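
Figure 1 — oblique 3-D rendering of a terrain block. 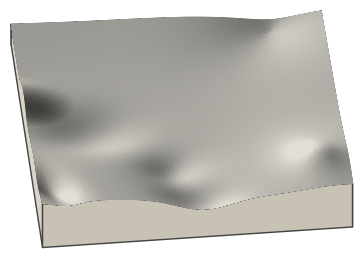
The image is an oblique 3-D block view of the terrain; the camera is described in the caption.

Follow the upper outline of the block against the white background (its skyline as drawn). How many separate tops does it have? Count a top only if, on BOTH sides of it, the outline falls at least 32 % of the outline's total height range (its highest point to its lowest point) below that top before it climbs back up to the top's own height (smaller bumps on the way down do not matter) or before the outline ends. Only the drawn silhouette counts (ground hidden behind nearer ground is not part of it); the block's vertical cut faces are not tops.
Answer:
0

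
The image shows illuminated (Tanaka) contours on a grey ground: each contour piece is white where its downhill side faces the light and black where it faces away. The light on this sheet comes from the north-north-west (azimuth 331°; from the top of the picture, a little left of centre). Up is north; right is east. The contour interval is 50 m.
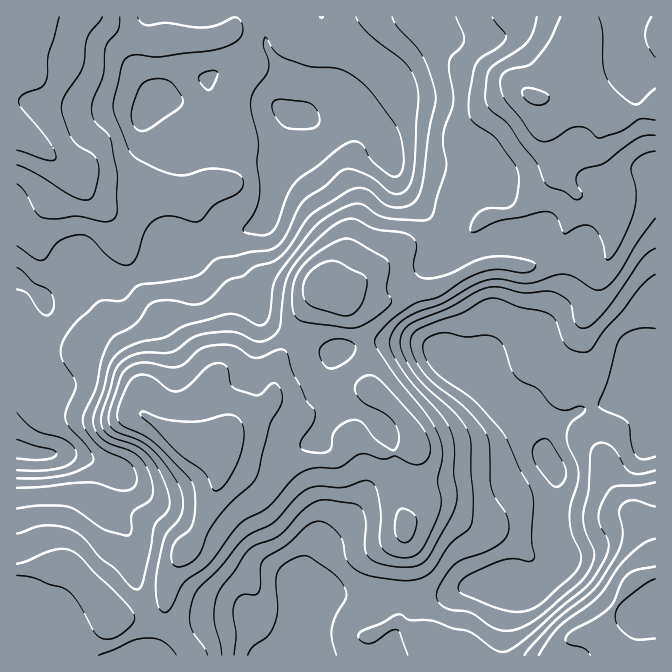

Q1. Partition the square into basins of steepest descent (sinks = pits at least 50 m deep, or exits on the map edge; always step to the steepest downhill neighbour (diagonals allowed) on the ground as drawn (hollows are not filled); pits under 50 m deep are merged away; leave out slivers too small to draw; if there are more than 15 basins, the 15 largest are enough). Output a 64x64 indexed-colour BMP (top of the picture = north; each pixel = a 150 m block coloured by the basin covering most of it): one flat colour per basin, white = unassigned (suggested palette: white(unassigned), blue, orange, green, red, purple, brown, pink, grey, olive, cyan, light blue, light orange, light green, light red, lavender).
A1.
<image width="64" height="64" href="data:image/bmp;base64,Qk12CAAAAAAAAHYAAAAoAAAAQAAAAEAAAAABAAQAAAAAAAAIAAATCwAAEwsAABAAAAAAAAAA////ALR3HwAOf/8ALKAsACgn1gC9Z5QAS1aMAMJ34wB/f38AIr28AM++FwDox64AeLv/AIrfmACWmP8A1bDFAFVVVVVVVVVVVEREREREREREQRERERERERERERERERERVVVVVVVVVVVURERERERERERBERERERERERERERERERFVVVVVVVVVVUREREREREREREQREREREREREREREREREVVVVVVVVVVUREREREREREREREQRERERERERERERERERVVVVVVMzM1REREREREREREREREERERERERERERERERFVVVVVMzMzNEREREREREREREREQREREREREREREREREVVVVVUzMzM0RERERERERERERERBERERERERERERERERVVVVUzMzMzREREREREREREREREERERERERERERERERFVVVUzMzMzM0REREREREREREREQRERERERERERERERETMzMzMzMzMzRERERERERERERERBERERERERERERERERMzMzMzMzMzM0REREREREREREREEREREREREREREREREzMzMzMzMzMzNEREREREREREREQRERERERERERERERETMzMzMzMzMzM0RERERERERERERBERERERERERERERERMzMzMzMzMzMzNEREREREREREREEREREREREREREREREzMzMzMzMzMzM0REREREREREREQRERERERERERERERETMzMzMzMzMzMzREREREREREREQRERERERERERERERERMzMzMzMzMzMzM0RERERERERERBEREREREREREREREREzMzMzMzMzMzMzREREREREREREERERERERERERERERETMzMzMzMzMzMzNEREREREREREQRERERERERERERERERMzMzMzMzMzMzM0RBEREREURERBEREREREREREREREREzMzMzMzMzMzMzMRERERERFEQRERERERERERERERERETMzMzMzMzMzMzMhEREREREUQRERERERERERERERERERMzMzMzMzMzMzMyIREREREREREREREREREREREREREREzMzMzMzMzMzMyIhERERERERERERERERERERERERERETMzMzMzMzMzMzIiIhERERERERERERERERERERERERERMzMzMzMzMzMzMiIiIREREREREREREREREREREREREREzMzMzMzMzMzMyIiIiERERERERERERERERERERERERETMzMzMzMzMzMzIiIiIRERERERERERERERERERERERERMzMzMzMzMzMzMiIiIhEREREREREREREREREREREREREzMzMzMzMzMzMiIiIiERERERERERERERERERERERERETMzMzMzMzMzMiIiIiIhERERERERERERERERERERERERMzMzMzMzMzMiIiIiIiEREREREREREREREREREREREREzMzMzMzMzMyIiIiIiIhERERERERERERERERERERERETMzMzMzMzMyIiIiIiIiERERERERERERERERERERERERMzMzMzMzMyIiIiIiIiIhEREREREREREREREREREREREzMzMzMzMyIiIiIiIiIiIRERERERERERERERERERERETMzMzMzMyIiIiIiIiIiIhIjMzMzERERERERERERERERMzMzMzMzIiIiIiIiIiIiIiIzMzMzMREREREREREREREzMzMzMzMiIiIiIiIiIiIiIiIzMzMzMRERERERERERETMzMzMzMiIiIiIiIiIiIiIiIiMzMzMzERERERERERERMzMzMzMyIiIiIiIiIiIiIiIiIjMzMzEREREREREREREzMzMzMzIiIiIiIiIiIiIiIiIiIiIiIRERERERERERETMzMzMzIiIiIiIiIiIiIiIiIiIiIiIiERERERERERERMzMzMzMiIiIiIiIiIiIiIiIiIiIiIiIREREREREREREzMzMzMiIiIiIiIiIiIiIiIiIiIiIiIiIiERERERERETMzMzMiIiIiIiIiIiIiIiIiIiIiIiIiIiIhERERERERMzMzMiIiIiIiIiIiIiIiIiIiIiIiIiIiIiIhEREREREzMzMiIiIiIiIiIiIiIiIiIiIiIiIiIiIiIiERERERETMzMiIiIiIiIiIiIiIiIiIiIiIiIiIiIiIiIhERERERMzMiIiIiIiIiIiIiIiIiIiIiIiIiIiIiIiIiEREREREzMiIiIiIiIiIiIiIiIiIiIiIiIiIiIiIiIiERERERETMiIiIiIiIiIiIiIiIiIiIiIiIiIiIiIiIiIRERERERIiIiIiIiIiIiIiIiIiIiIiIiIiIiIiIiIiIhEREREREiIiIiIiIiIiIiIiIiIiIiIiIiIiIiIiIiIiERERERESIiIiIiIiIiIiIiIiIiIiIiIiIiIiIiIiIiIRERERERIiIiIiIiIiIiIiIiIiIiIiIiIiIiIiIiIiIhEREREREiIiIiIiIiIiIiIiIiIiIiIiIiIiIiIiIiIzERERERESIiIiIiIiIiIiIiIiIiIiIiIiIiIiIiIiMzMxERERERIiIiIiIiIiIiIiIiIiIiIiIiIiIiIiIjMzMzMREREREiIiIiIiIiIiIiIiIiIiIiIiIiIiIiIzMzMzMzMRERESIiIiIiIiIiIiIiIiIiIiIiIiIiIiIzMzMzMzMxERERIiIiIiIiIiIiIiIiIiIiIiIiIiIiIzMzMzMzMzEREREiIiIiIjMzMzMzMiIiIiIiIiIiIiIjMzMzMzMzMRERESIiIiIjMzMzMzMzIiIiIiIiIiIiIiMzMzMzMzMRERER"/>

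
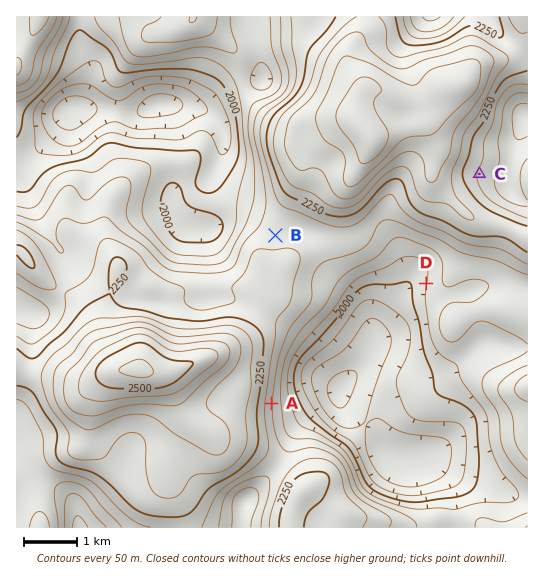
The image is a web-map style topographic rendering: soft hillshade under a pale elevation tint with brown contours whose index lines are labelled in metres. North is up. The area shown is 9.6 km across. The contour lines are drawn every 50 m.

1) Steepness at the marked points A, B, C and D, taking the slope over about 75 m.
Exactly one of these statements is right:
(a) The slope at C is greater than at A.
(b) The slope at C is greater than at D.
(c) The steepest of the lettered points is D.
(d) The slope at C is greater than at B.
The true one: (d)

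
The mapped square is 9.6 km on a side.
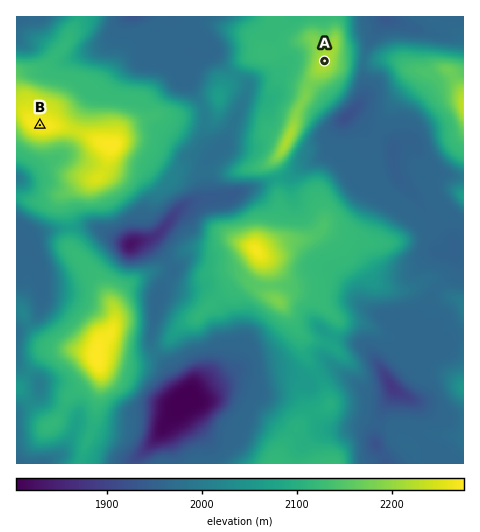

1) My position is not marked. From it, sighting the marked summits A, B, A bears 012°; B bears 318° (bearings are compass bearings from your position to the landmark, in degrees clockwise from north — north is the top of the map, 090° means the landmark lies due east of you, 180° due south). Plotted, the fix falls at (259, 369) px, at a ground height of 1964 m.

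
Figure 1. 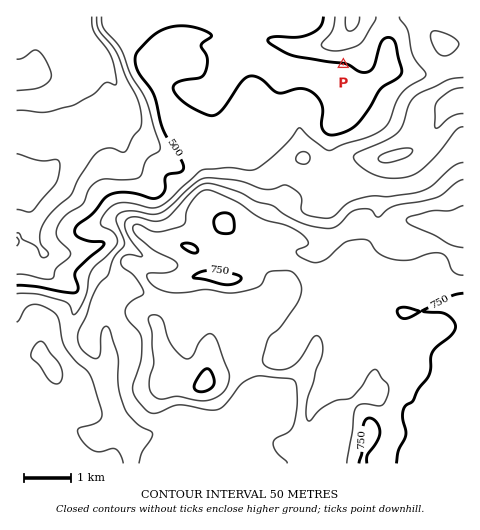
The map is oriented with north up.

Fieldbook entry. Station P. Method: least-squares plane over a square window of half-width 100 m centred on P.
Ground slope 6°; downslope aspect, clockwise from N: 192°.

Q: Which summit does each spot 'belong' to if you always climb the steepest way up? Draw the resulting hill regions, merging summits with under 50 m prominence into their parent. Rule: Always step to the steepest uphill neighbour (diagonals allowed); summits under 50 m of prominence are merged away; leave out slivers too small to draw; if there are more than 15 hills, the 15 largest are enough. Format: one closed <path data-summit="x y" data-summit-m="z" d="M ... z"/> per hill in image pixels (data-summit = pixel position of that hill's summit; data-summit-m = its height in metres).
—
<path data-summit="463 439" data-summit-m="790" d="M252 16l-235 0-1 223 10-4 5-8-3-35-3-3 7-1 16-13 9-14 3-15 2-23-4-17-13-22-11-11 36-17 4-4 3-9 5 5 13 5 13 16 10 22 0 21 3 8 11 7 15 15 24 18 5 1 7-4 20-14 4-11 3-17 6 22 13 13 13 6 9 0 14-6 7-7 1 8 29 32 18 11 17 5-4 5-10 5-5 40-6 4-7 0-5 3-19 35 0 8-5 9-14 4-11 0-15-7-19 1 20 26 21 54 0 5-12 27 0 7-13 16-6 18-4 0-10-4-20-16-7-12-11-4-27 12-12 0-5-3-2 7 1 24 333 1 1-311-12 1-28 26-22 8-33-3-23-13-12-10-4-11 0-17 7-12 0-17-5-9-16-16-42-17-21-14-1-6z"/><path data-summit="223 278" data-summit-m="766" d="M77 43l-3 9-4 4-36 17 6 5 13 19 7 16 2 10-2 23-4 18-10 13-14 11-7 1 3 3 4 42 11 18 2 2 37 0 34 30 17 5 18 9 27 10 12 1 12-6 28 3 6-1 15 7 11 0 14-4 5-9 0-8 19-35 5-3 7 0 6-4 5-40 10-5 4-5-17-5-18-11-29-32-2-7-6 6-14 6-9 0-13-6-13-13-6-22-3 17-4 11-20 14-7 4-5-1-24-18-15-15-11-7-3-8 0-21-10-22-13-16-13-5z"/><path data-summit="204 383" data-summit-m="765" d="M125 287l-5 0-1 11-13 31 3 33-4 6-7 3 10 21 8 26 20 17 12 0 27-12 7 1 7 6 8 13 16 12 14 4 6-18 13-16 1-11 11-23-13-42-8-17-7-7-9-14-10-8-9 0-12 6-7 0-32-11z"/><path data-summit="54 371" data-summit-m="659" d="M31 227l-5 8-10 6 0 222 114 1 0-31-14-15-8-26-10-21-21-17-7-13 0-14 7-27-1-7-3-5-21-12-9-9-1-8 2-6-8-11z"/><path data-summit="463 101" data-summit-m="681" d="M274 60l-1 1 4 3 39 16 14 12 7 13 0 17-7 12 1 21 11 15 23 14 16 4 32-3 15-8 24-23 12-2-1-85-32 7-41-3-27 19-8 2-57-25z"/><path data-summit="353 18" data-summit-m="614" d="M386 16l-78 0-4 6-5 3-15-1-19-8-12 0-1 27 1 6 23 13 22 5 60 25 27-19 3-20z"/>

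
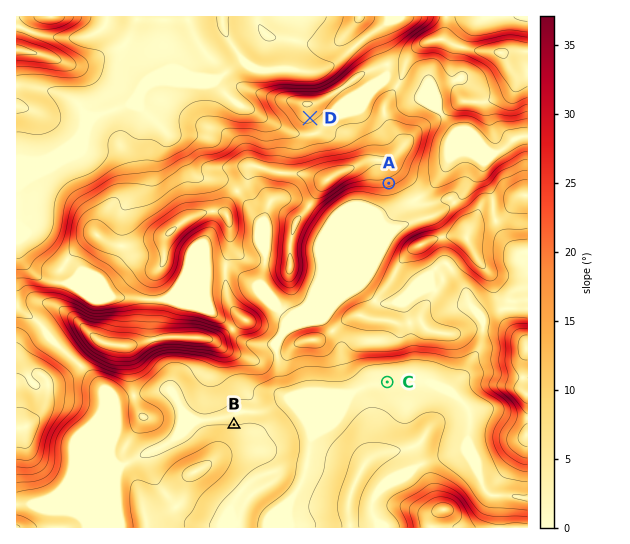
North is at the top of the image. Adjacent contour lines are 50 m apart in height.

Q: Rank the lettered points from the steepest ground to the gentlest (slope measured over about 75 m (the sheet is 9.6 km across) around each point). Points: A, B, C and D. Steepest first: A D B C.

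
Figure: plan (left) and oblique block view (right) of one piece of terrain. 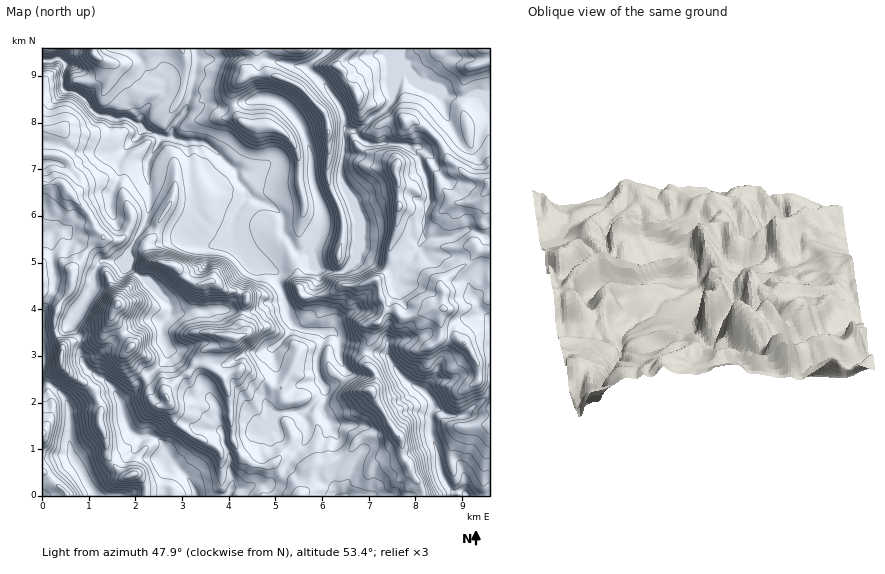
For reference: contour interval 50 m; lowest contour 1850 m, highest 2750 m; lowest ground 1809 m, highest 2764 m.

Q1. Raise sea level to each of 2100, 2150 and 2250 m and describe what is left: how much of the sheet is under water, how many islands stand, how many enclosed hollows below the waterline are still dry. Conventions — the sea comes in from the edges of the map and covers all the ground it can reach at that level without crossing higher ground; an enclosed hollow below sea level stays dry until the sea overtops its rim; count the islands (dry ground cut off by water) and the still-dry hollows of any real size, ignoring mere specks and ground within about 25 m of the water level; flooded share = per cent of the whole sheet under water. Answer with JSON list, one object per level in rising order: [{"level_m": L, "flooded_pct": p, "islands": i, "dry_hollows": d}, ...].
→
[{"level_m": 2100, "flooded_pct": 20, "islands": 0, "dry_hollows": 0}, {"level_m": 2150, "flooded_pct": 29, "islands": 0, "dry_hollows": 0}, {"level_m": 2250, "flooded_pct": 50, "islands": 2, "dry_hollows": 0}]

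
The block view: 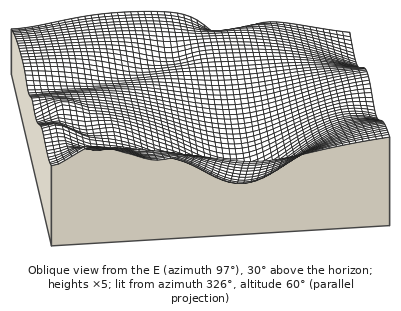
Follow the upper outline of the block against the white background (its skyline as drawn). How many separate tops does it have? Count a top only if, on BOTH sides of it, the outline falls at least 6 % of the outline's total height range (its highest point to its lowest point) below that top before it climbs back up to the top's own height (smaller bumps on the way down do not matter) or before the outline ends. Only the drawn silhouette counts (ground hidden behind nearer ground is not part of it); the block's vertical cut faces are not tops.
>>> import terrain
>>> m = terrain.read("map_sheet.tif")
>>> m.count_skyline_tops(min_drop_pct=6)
2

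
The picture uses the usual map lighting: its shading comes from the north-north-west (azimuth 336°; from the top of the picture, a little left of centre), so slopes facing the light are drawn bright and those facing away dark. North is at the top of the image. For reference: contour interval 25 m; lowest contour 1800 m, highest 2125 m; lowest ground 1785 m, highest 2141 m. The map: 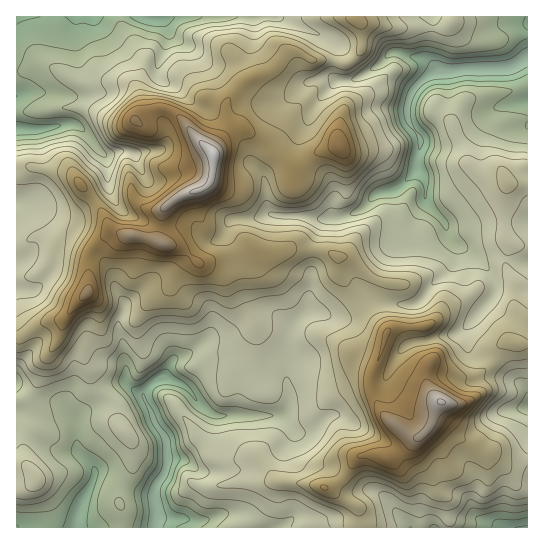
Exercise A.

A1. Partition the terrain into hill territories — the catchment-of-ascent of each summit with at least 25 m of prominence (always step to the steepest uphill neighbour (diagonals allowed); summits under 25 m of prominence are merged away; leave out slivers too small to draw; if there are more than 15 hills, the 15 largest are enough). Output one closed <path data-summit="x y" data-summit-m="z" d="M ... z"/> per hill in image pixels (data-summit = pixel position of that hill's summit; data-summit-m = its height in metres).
<path data-summit="213 154" data-summit-m="2141" d="M278 16l-262 1 0 184 2 2 20 2 21 8 14 2 8-4 28-24 4 12 13 14 33 14 18 0 9-3 7 1 12 15 6 2-9 2-31 33-20 6-27 23-5 15 0 12 5 16 3 33-10 3-16 18-16 8-10 10 2 28 18 21-3 13-13 26-4 19 182 0-1-5-6-7-9-4-16 1-24 8-44-4-2-28 12-22 0-26-10-14-13-28 1-9 9-9 11-4 22 11 15 19 15 9 64 0 6-7 2-11-2-13 2-22 0-30 2-6 8-10 10-6 32 6 9-2 19-14 46 3 36-37 4-8 1-13-7-8-5-16-17-19-2-22-8-13-18 19-24 8-13 14-16 7-31 3-9-3-28 0-9-3-2-7-3-28-8-11 3-9 28-31 19-7 14-22 19-17-6-6 4-22-1-10z"/><path data-summit="441 402" data-summit-m="2128" d="M458 245l-2 1 0 9-5 12-36 37-46-3-19 14-9 2-7 0-21-6-7 1-7 5-8 10-2 6 0 30-2 11 2 24-2 11-6 7-64 0-15-9-11-16-8-6-18-8-11 4-9 9-1 9 13 28 10 14 1 14-3 16-10 18 2 28 44 4 24-8 16-1 8 3 9 13 269 0 1-265-21-4-26 1z"/><path data-summit="339 146" data-summit-m="2074" d="M399 52l-9 1-13 14-20 12-20 2-17 17-14 22-19 7-28 31-3 9 8 11 3 28 4 9 35 1 9 3 31-3 16-7 13-14 20-6 21-19 4-32-12-17 0-20 7-14 12-11 10-5-12-12-18-3z"/><path data-summit="87 293" data-summit-m="2085" d="M66 247l-9 2-4 4-18-1-19 10 0 149 3 2 28 0 18-4 10 11 10-9 16-8 16-18 10-3-3-33-5-16 0-12 5-11 0-8-8-12-7-21-7-9z"/><path data-summit="507 182" data-summit-m="1960" d="M527 101l-32 7-6 4-15 16-29 15-14 1-11-2-4 25 9 14 2 22 17 19 5 16 8 7 24 15 26-1 15 4 6-1z"/><path data-summit="162 243" data-summit-m="2097" d="M109 187l-28 24-8 4-14-2-21-8-21-4-1 60 3 0 16-9 18 1 9-6 32 9 8 4 7 9 7 21 9 15 26-22 20-6 31-33 9-2-6-2-12-15-7-1-9 3-18 0-33-14-13-14z"/><path data-summit="37 478" data-summit-m="1938" d="M65 409l-18 4-31 0 1 115 57 0 2-3 3-16 13-26 3-13-18-21-1-26-5-9z"/><path data-summit="357 21" data-summit-m="2011" d="M433 16l-154 1 56 26 2 10-4 22 4 5 16 0 24-13 16-15 32 7 5 4z"/>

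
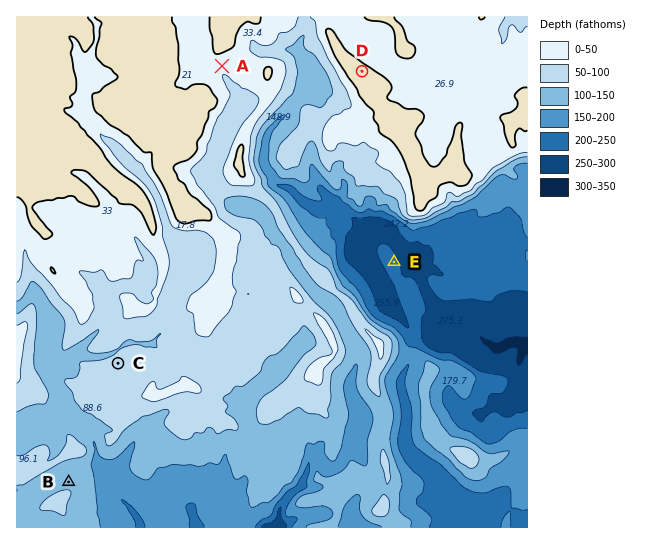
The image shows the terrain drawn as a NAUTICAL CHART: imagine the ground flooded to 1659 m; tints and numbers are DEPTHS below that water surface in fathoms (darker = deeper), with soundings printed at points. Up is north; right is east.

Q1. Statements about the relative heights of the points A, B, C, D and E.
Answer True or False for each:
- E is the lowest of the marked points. True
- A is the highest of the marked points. False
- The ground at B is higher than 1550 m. False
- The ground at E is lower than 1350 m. True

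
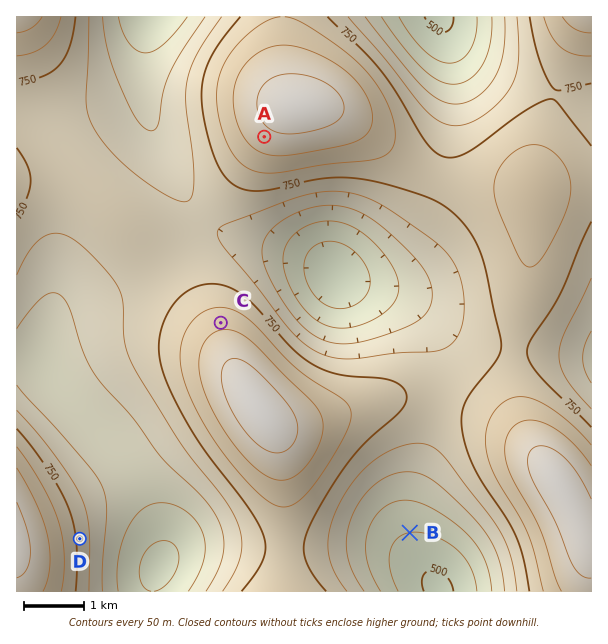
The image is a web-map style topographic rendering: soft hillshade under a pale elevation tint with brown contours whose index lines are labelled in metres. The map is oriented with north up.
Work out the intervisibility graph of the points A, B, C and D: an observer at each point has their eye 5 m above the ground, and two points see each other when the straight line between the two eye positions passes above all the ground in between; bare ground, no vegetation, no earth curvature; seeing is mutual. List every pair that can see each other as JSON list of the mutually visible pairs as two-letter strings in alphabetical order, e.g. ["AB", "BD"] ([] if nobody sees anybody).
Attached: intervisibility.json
["AC", "AD"]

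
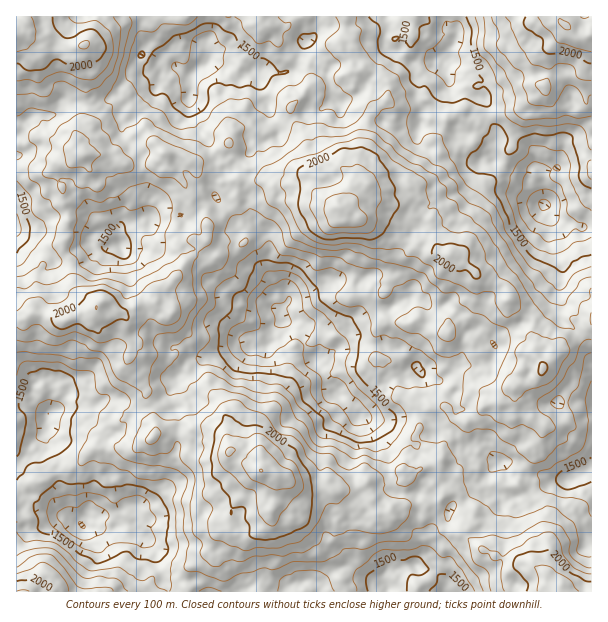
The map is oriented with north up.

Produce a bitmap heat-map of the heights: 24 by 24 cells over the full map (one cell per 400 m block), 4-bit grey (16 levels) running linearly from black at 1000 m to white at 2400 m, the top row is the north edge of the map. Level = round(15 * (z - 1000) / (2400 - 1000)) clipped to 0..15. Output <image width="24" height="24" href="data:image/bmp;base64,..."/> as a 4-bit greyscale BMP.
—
<image width="24" height="24" href="data:image/bmp;base64,Qk2WAQAAAAAAAHYAAAAoAAAAGAAAABgAAAABAAQAAAAAACABAAATCwAAEwsAABAAAAAAAAAAAAAAABEREQAiIiIAMzMzAERERABVVVUAZmZmAHd3dwCIiIgAmZmZAKqqqgC7u7sAzMzMAN3d3QDu7u4A////ALqIdnd3dmdlVWiry4hlVWiZmId2ZnmrqGUzRGmru5mIh4iJl2QzRGmrzKmZiIh3d2VVVnm83aqZiId3ZVVneInN3JiHiHd3dlRniZm8uXZWd3eIh1RWeImqmFM1d4mZh1VXiHiIdkNWZ3mqh2Z4mXdkRDRmZ3iaqJmaqYdTMzRmeIiaqaq7uqhkMkVniImZiZmrmqhlM1Z3eJqoeHiHeJh2VWeImrqXVmd1V4mHaJqqq7l0RFd2ZniHec3bqphSI2iId4iIms3bqYZCJHmZmJmImrzLmGVTNXmpiZiIiJqpd2VURniZeHZ3d4eHZmZnd4iIdlRmZ3Z3ZVV5mKqpdURVVmd3VFaJmsu7hVRFZmd1VEeau8uqhmVWdmdlVUebzA=="/>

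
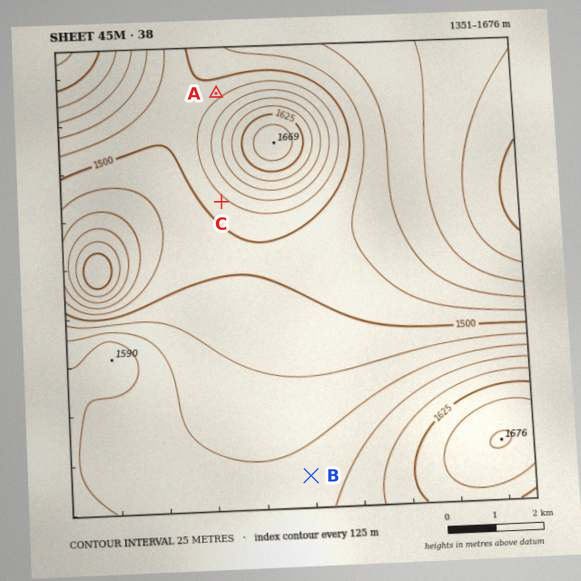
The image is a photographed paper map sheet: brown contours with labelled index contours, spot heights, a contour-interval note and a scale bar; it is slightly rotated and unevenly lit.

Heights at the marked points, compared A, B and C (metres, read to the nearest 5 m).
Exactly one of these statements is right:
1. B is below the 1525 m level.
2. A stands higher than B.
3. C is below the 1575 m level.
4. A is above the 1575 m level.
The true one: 3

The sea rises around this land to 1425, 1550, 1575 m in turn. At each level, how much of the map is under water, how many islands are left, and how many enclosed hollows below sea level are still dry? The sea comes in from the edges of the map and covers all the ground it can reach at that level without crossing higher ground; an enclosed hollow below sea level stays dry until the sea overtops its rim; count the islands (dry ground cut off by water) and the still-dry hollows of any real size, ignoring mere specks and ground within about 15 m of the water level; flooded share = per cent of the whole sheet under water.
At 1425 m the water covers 10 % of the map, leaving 0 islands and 1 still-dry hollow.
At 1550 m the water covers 67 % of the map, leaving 1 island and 0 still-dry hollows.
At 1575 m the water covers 83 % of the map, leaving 1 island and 0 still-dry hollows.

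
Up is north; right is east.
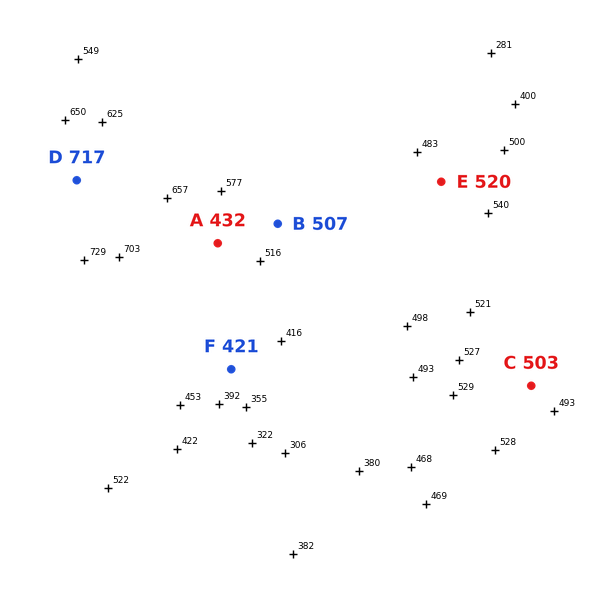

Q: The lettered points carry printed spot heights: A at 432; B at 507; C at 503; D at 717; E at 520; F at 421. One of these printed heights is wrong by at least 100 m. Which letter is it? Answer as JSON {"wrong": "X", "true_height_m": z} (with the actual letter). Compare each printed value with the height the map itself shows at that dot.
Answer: {"wrong": "A", "true_height_m": 582}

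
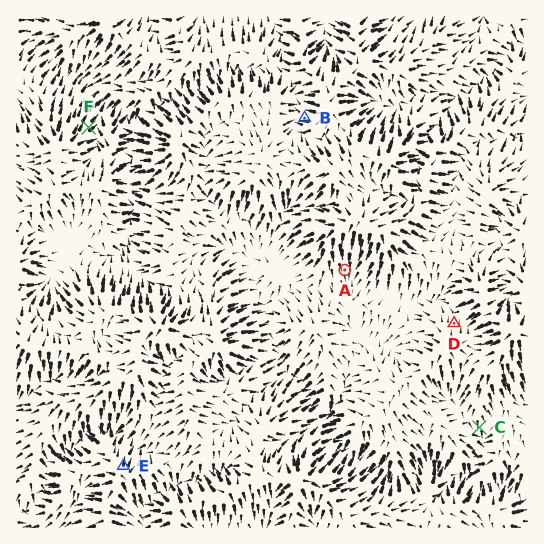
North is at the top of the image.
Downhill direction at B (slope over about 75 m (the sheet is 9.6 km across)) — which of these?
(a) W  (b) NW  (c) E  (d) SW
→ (a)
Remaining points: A S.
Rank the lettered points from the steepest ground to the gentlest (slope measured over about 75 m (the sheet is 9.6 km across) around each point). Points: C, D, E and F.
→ F E C D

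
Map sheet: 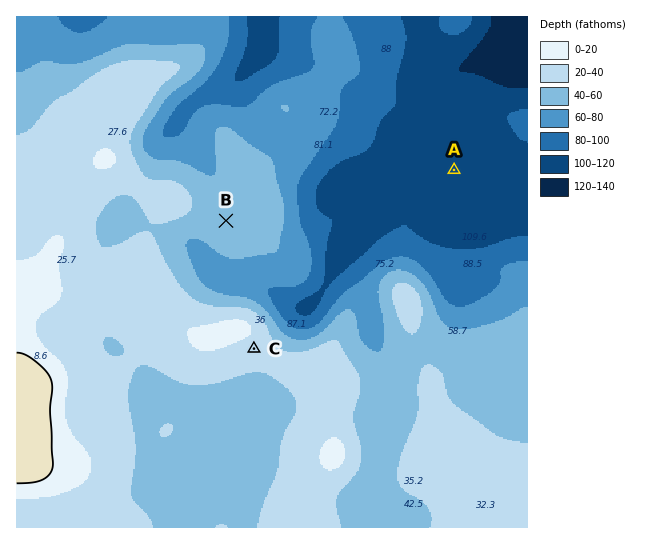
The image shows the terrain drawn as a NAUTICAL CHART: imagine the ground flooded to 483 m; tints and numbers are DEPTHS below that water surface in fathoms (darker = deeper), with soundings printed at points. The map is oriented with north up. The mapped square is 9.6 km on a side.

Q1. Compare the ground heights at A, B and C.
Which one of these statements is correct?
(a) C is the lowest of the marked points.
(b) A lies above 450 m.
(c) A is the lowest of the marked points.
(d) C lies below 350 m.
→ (c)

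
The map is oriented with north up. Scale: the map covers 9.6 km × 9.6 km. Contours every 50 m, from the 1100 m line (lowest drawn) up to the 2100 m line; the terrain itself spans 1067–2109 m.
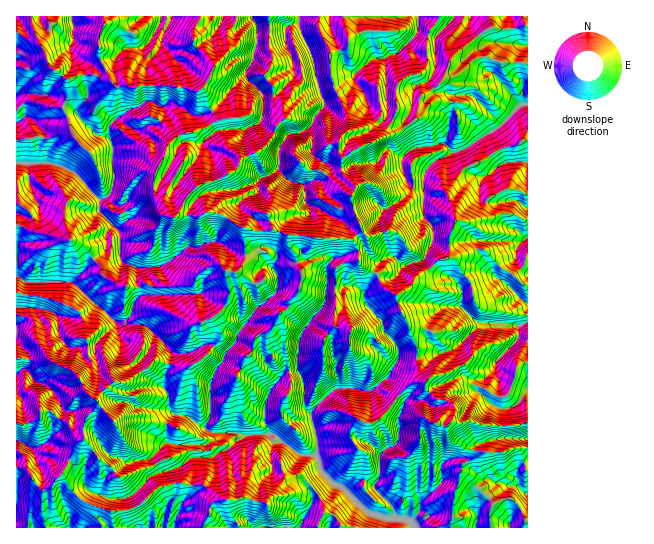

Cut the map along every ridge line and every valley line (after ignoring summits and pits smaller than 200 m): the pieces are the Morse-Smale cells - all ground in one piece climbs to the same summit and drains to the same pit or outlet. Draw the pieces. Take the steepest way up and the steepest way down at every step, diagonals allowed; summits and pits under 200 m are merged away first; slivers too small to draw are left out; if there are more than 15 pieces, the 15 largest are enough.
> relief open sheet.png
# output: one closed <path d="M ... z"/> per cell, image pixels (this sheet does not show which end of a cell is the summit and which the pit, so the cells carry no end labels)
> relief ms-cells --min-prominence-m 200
<path d="M249 228l-4 1-1 5 1 25-8 13-11-1-8-7-13 5-9 9-1 7 4 8 0 22 3 6 11-4 6 9 1 9-12 19-9 7-12 7-6 0-10-4-3 2-4 11 0 12 4 5 1 16 6 4-8 9-2 14 3 5-15 15 7 12 3 3 8-3 4 15 7-1 9 2 2-10-1-16 2-2 21-1 4-4 7-1 9-10 10-5 29-1 25 20 18 1 4 15 10 10-19 16 0 8-9 14-2 9 226 0 0-89-29 0-12 2-10 5-1 7-5 6-19 0-6 2-4 5 0 17-20 18-1 9-7 11-3 2-3-3-12-2-4-13-16-16 0-4 4-6 2-26 14-8 4-6 0-22 5-14-1-2-14-11-2-8-4-2-12 11-10 0-8-3-18 1-25 24-5-4-1-6 0-20-7-13 0-16 6-23 21-26 1-15 2-2 12 1 4-2 14 0 6 4 5 16 15 15 2 11-12 10 0 4 21 20 5-10 18 2 0-13-17-36-3-15-16-10-4-12-17-8-1-15-6-10-34-1-33-4-12-6-21 2z"/><path d="M31 16l-15 1 0 208 17 7 22 4 26 8 8 7 4 8 8 8 2 7 19 13 16 1 7-4 8 3 21 0 17-3 10-12 17-8 8 7 11 1 8-13 0-31-31-16-8 0-5 4-23-1-5 2-9-14-8-8-3-6 3-18 9-16 3-9 10-10 28-8 11-7-10-19-3-11-2-2-8 2-24-6-29 0-4 3-8-3-12 2-8-8-12-4-16 0-15 4-8-8-9-5-4-13-9-16z"/><path d="M527 16l-37 0 1 11-33 25-7 7-8 22-23 17-5 22-24 15-32 12-18 12 0 14 14 13-4 12 10 33-9 8 7 11 0 12 3 5 15 6 4 12 14 10 12-6 11-13 13-8 6-7 24-5 16-7 6 0 20 20 12 7 6 7 7 0z"/><path d="M343 16l-74 1 0 33 3 4 0 9-7 14 8 9 0 11 10 10 2 11-8 7-9 18-10 9-16 7-7 12-17 9-21 7-9 8-10 20 23 1 5-4 8 0 13 5 12 10 14 4 21-2 12 6 33 4 32 1 10-9-10-33 4-12-14-13 2-15-4-7 0-10 9-10 0-14-13-28-4-15 0-20 17-8 0-11z"/><path d="M21 225l-5 1 0 80 5 2 17 0 15 4 4 5 2 17 7 11 28 0 23-22 24 1 6 3 24 24-1 13 17 4 20-13 9-12 4-8-1-9-6-9-8 4-4 0-4-12 2-16-5-10-20 4-21 0-6-3-9 4-16-1-19-13-2-7-8-8-4-8-8-7-10-4-38-8z"/><path d="M489 16l-144 0-1 9 4 10 0 11-17 8 0 20 2 11 15 32 0 14-9 10 0 10 2 6 5-1 16-11 29-10 24-15 5-22 23-17 8-22 30-26 10-6z"/><path d="M269 16l-33 1 0 4-9 16 1 13-15 17-4 12-8 10 16 32-11 7-28 8-11 13-2 6-9 16-3 18 3 6 8 8 9 14 4-2 11-20 9-8 21-7 17-9 7-12 20-10 11-14 4-10 8-7-2-11-10-10 0-11-8-9 7-14 0-9-3-4z"/><path d="M159 361l-5 0-8 8-21 14-11-2-14 13-4 5 3 6-14 16-2 9 1 9-5 6-16 28 0 4 16 22 20 8-2 11 5 10 11-1 0-16 13 0 8-3 24-20 17-5-3-13-9 2-10-15 15-15-3-5 2-14 8-9-6-4-1-16-4-5 0-12 5-12z"/><path d="M483 249l-6 0-16 7-24 5-6 7-13 8-11 13-10 6 0 7 20 44 1 11 19-2 18-7 27-24 36 1 1 13-23 24-4 9-11 12 1 5 21 9 8-7 5-16 0-7 3-3 9-2 0-77-7-2-6-7-12-7z"/><path d="M415 357l-16 0-11 21-3 1 4 11 15 13-5 14 0 22-4 6-14 8-2 26-4 6 0 4 16 16 4 13 12 2 3 3 9-10 2-12 20-18 0-17 4-5 6-2 19 0 5-6 1-7 10-5 12-2 30-1-1-15-29 4-16-2-11-4-20 2 2-6-1-11-7-6-7 0-11-10 0-9-7-8z"/><path d="M274 435l-29 1-10 5-9 10-7 1-4 4-21 1-2 2 0 26 11 0 20 14-12 7-2 9-5 10 1 3 95-1 12-22 0-8 19-16-10-10-4-15-18-1z"/><path d="M357 287l-14 0-4 2-12-1-4 19-11 11-12 19-3 33 7 13 1 26 5 4 25-24 39 0 14-11 5-11-20-20 0-4 12-10-2-11-15-15-5-16z"/><path d="M199 16l-86 0-2 5-7 4-5 14 1 20 11 22 6 6 12-2 4 3 8-3 29 0 24 6 9-3 6-9 4-14-20-22 2-14 5-10z"/><path d="M19 307l-3 0 0 32 12 14 1 6 20 0 6 5 15 5 9 8 6 14 9 8 3 0 17-18 11 2 21-14 8-8 15 2 2-12-26-26-28-2-23 22-25 2-5-4-5-9-2-17-4-5-15-4z"/><path d="M505 324l-23 0-27 24-18 7-19 2 2 16 7 8 0 9 11 10 7 0 5-9 11-6 6-1 14 3 2-6 12-14 1-5 23-24-1-13z"/>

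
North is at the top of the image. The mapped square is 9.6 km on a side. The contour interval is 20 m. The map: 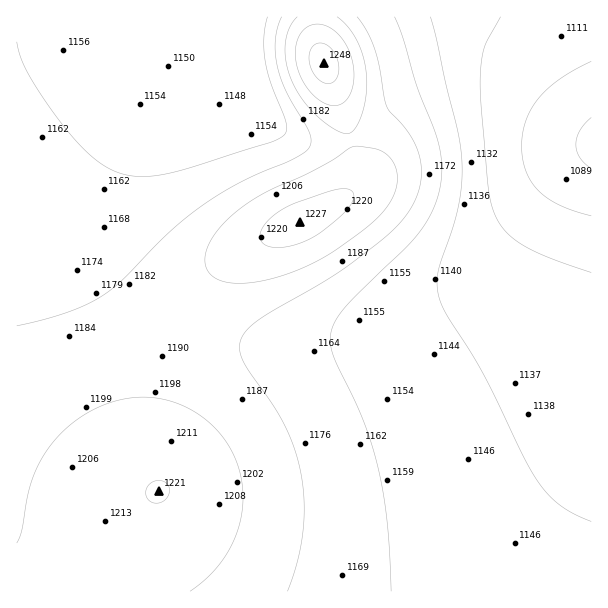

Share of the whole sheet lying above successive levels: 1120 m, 93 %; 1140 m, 82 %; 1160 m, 55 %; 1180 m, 36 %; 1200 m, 18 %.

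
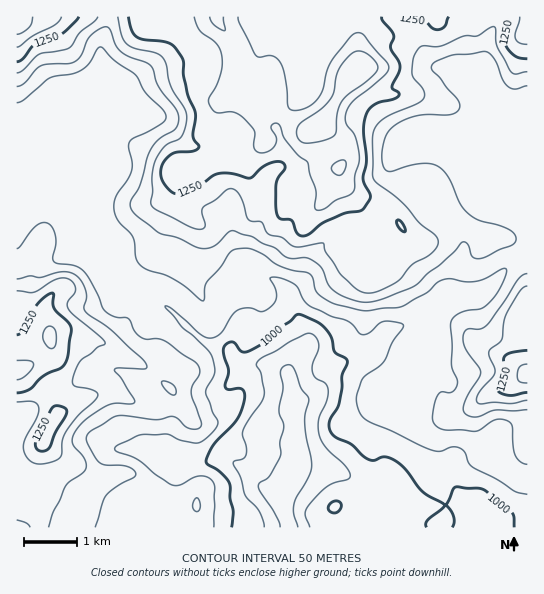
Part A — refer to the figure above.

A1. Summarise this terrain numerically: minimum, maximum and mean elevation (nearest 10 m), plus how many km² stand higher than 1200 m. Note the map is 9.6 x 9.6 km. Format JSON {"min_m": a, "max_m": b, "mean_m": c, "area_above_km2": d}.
{"min_m": 880, "max_m": 1390, "mean_m": 1130, "area_above_km2": 26.4}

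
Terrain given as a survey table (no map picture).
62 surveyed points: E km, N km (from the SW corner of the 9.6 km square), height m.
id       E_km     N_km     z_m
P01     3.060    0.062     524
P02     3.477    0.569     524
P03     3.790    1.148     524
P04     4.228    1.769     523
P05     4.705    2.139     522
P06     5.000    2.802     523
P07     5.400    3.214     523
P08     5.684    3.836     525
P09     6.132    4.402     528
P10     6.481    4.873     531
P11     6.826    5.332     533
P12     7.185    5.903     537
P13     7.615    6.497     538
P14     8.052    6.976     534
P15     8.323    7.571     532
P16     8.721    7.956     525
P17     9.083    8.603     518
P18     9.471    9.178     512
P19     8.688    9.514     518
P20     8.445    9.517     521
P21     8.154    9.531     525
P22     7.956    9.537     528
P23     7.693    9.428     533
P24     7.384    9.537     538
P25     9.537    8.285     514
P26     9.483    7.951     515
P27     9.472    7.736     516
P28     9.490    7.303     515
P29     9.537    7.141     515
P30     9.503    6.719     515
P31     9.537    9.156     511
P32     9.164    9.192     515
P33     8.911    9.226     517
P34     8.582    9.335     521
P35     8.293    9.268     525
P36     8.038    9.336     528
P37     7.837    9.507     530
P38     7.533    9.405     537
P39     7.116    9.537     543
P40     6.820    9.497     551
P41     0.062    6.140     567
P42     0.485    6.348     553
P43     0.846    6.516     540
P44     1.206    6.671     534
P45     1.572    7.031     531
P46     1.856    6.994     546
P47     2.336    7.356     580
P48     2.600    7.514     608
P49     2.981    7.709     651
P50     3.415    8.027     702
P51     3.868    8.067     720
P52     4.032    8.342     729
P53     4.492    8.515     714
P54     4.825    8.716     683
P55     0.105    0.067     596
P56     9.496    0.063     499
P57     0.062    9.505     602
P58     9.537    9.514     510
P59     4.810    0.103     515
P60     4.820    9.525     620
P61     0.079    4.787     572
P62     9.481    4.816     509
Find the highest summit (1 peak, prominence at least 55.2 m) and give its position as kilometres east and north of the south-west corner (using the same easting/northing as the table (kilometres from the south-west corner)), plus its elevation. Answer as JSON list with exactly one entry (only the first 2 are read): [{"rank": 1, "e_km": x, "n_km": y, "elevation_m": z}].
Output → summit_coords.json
[{"rank": 1, "e_km": 4.06, "n_km": 8.31, "elevation_m": 729}]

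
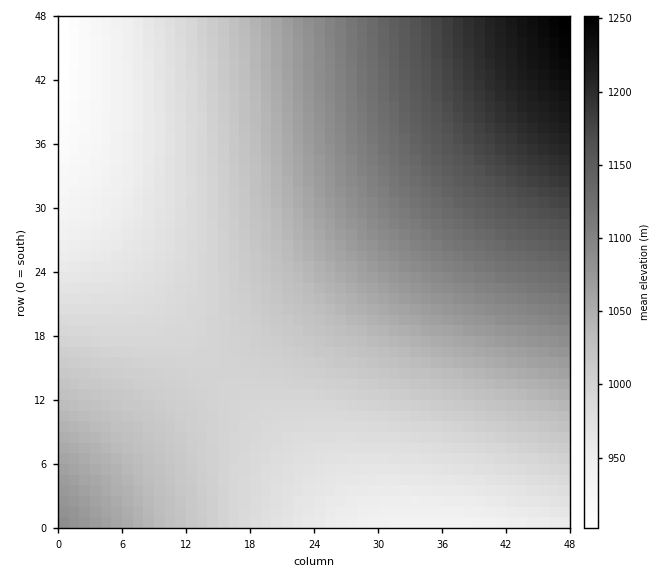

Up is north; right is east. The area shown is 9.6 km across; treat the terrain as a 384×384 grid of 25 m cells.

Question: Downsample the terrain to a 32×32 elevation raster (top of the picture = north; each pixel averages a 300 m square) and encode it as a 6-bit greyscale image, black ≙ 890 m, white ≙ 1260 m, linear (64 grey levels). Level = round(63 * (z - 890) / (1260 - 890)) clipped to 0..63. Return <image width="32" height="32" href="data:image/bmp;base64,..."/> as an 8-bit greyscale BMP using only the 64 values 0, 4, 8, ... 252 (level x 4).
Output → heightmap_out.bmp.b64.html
<image width="32" height="32" href="data:image/bmp;base64,Qk02CAAAAAAAADYEAAAoAAAAIAAAACAAAAABAAgAAAAAAAAEAAATCwAAEwsAAAABAAAAAAAAAAAAAAEBAQACAgIAAwMDAAQEBAAFBQUABgYGAAcHBwAICAgACQkJAAoKCgALCwsADAwMAA0NDQAODg4ADw8PABAQEAAREREAEhISABMTEwAUFBQAFRUVABYWFgAXFxcAGBgYABkZGQAaGhoAGxsbABwcHAAdHR0AHh4eAB8fHwAgICAAISEhACIiIgAjIyMAJCQkACUlJQAmJiYAJycnACgoKAApKSkAKioqACsrKwAsLCwALS0tAC4uLgAvLy8AMDAwADExMQAyMjIAMzMzADQ0NAA1NTUANjY2ADc3NwA4ODgAOTk5ADo6OgA7OzsAPDw8AD09PQA+Pj4APz8/AEBAQABBQUEAQkJCAENDQwBEREQARUVFAEZGRgBHR0cASEhIAElJSQBKSkoAS0tLAExMTABNTU0ATk5OAE9PTwBQUFAAUVFRAFJSUgBTU1MAVFRUAFVVVQBWVlYAV1dXAFhYWABZWVkAWlpaAFtbWwBcXFwAXV1dAF5eXgBfX18AYGBgAGFhYQBiYmIAY2NjAGRkZABlZWUAZmZmAGdnZwBoaGgAaWlpAGpqagBra2sAbGxsAG1tbQBubm4Ab29vAHBwcABxcXEAcnJyAHNzcwB0dHQAdXV1AHZ2dgB3d3cAeHh4AHl5eQB6enoAe3t7AHx8fAB9fX0Afn5+AH9/fwCAgIAAgYGBAIKCggCDg4MAhISEAIWFhQCGhoYAh4eHAIiIiACJiYkAioqKAIuLiwCMjIwAjY2NAI6OjgCPj48AkJCQAJGRkQCSkpIAk5OTAJSUlACVlZUAlpaWAJeXlwCYmJgAmZmZAJqamgCbm5sAnJycAJ2dnQCenp4An5+fAKCgoAChoaEAoqKiAKOjowCkpKQApaWlAKampgCnp6cAqKioAKmpqQCqqqoAq6urAKysrACtra0Arq6uAK+vrwCwsLAAsbGxALKysgCzs7MAtLS0ALW1tQC2trYAt7e3ALi4uAC5ubkAurq6ALu7uwC8vLwAvb29AL6+vgC/v78AwMDAAMHBwQDCwsIAw8PDAMTExADFxcUAxsbGAMfHxwDIyMgAycnJAMrKygDLy8sAzMzMAM3NzQDOzs4Az8/PANDQ0ADR0dEA0tLSANPT0wDU1NQA1dXVANbW1gDX19cA2NjYANnZ2QDa2toA29vbANzc3ADd3d0A3t7eAN/f3wDg4OAA4eHhAOLi4gDj4+MA5OTkAOXl5QDm5uYA5+fnAOjo6ADp6ekA6urqAOvr6wDs7OwA7e3tAO7u7gDv7+8A8PDwAPHx8QDy8vIA8/PzAPT09AD19fUA9vb2APf39wD4+PgA+fn5APr6+gD7+/sA/Pz8AP39/QD+/v4A////AISAeHRsaGBcVFBIRDw4NDAsKCgkJCAgICAkJCQoKCwwgHx0cGxkYFhUUEhEQDw0NDAsLCgoKCgoKCgsLDAwNDR8eHBsaGRcWFRMSERAPDg0NDAwLCwsLCwwMDA0NDg8PHh0cGhkYFxYUExIREA8PDg0NDQwMDQ0NDQ4ODw8QEREcGxoZGBcWFRQTEhEQEA8PDg4ODg4ODg8PDxARERISExsaGRgXFxYVFBMSEREQEA8PDw8PDxAQEBEREhITFBQVGhkYFxcWFRQTExISEREQEBAQEBERERISExMUFBUWFhcYGBcWFhUUFBMTEhISERERERESEhITExQUFRYWFxgYGRcWFhUVFBQTExISEhISEhISExMTFBQVFhYXGBgZGhobFRUUFBQTExMSEhISEhMTExQUFBUWFhcXGBkZGhscHB0UFBMTExISEhISEhMTExQUFRUWFhcYGRkaGxscHR0eHxISEhISEhISEhISExMUFBUWFxcYGRoaGxwdHR4fHyAhERERERERERESEhMTFBUVFhcYGRkaGxwdHh4fICEhIiMPDw8PEBAQERESExMUFRYXGBkaGxwdHh8fICEiIyMkJQ4ODg4PDxAQERITFBUWFxgZGhscHR4fICEiIyQkJSYmDQ0NDQ4ODxAREhMUFRYYGRobHB4fICEiIyQlJSYnKCgLDAwMDQ4PEBESExQWFxgaGxweHyAhIiMkJSYnKCkpKgoKCwwMDQ4PEBITFRYXGRocHR8gISMkJSYnKCkqKyssCQkKCwwNDg8QEhMVFhgaGx0eICEjJCUmJykqKissLS4ICAkKCwwNDxASExUXGBocHR8hIiQlJigpKissLS4vLwcICAkLDA0PEBIUFRcZGxweICIjJSYoKSorLC4uLzAxBgcICQoMDQ8QEhQWFxkbHR8hIiQmJykqKy0uLzAxMjMFBgcICgsNDxASFBYYGhwdHyEjJSYoKissLi8wMTIzNAQFBwgKCw0PEBIUFhgaHB4gIiQlJykqLC0vMDEzNDU1BAUGCAkLDQ8QEhQWGBocHiAiJCYoKistLjAxMjQ1NjcDBQYICQsNDxETFRcZGx0fISMlJygqLC4vMTIzNTY3OAMEBgcJCw0PERMVFxkbHR8hIyUnKSstLjAxMzQ2Nzg5AwQGBwkLDQ8RExUXGRsdHyIkJicpKy0vMTI0NTc4OToCBAYHCQsNDxETFRcaHB4gIiQmKCosLi8xMzQ2Nzk6OwIEBgcJCw0PERMWGBocHiAiJCYoKiwuMDEzNTY4OTs8AgQGCAoMDhASFBYYGhweICIkJigqLC4wMjQ1Nzg6Oz0CBAYICgwOEBIUFhgaHB8hIyUnKSstLzAyNDY3OTo8PQ="/>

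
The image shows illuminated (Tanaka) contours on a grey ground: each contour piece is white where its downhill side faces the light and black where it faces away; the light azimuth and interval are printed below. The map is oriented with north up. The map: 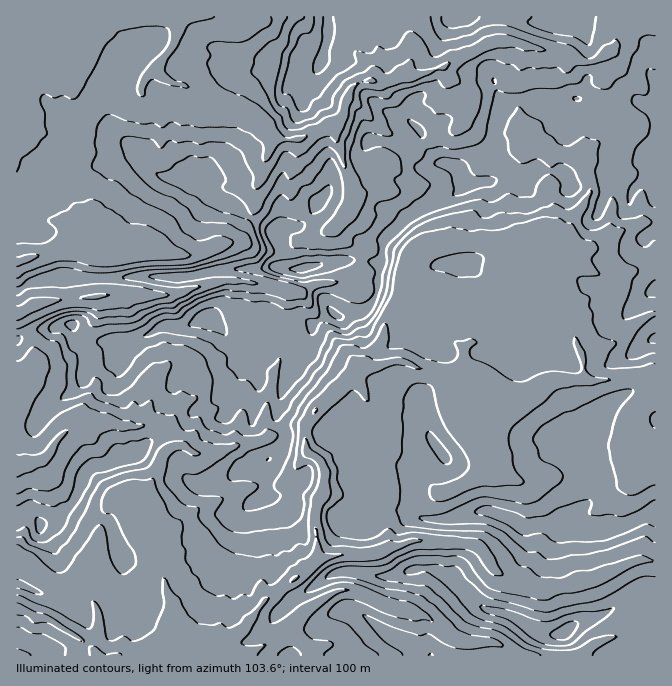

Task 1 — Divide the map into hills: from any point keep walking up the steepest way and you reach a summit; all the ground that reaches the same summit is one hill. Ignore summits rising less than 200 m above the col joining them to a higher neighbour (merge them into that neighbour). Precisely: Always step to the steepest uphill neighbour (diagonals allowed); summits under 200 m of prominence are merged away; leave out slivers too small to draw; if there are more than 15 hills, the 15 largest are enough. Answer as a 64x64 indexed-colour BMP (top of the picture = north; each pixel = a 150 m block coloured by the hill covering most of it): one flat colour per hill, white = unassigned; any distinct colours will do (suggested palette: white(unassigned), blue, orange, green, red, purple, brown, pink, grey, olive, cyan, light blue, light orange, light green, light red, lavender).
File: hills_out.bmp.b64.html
<image width="64" height="64" href="data:image/bmp;base64,Qk12CAAAAAAAAHYAAAAoAAAAQAAAAEAAAAABAAQAAAAAAAAIAAATCwAAEwsAABAAAAAAAAAA////ALR3HwAOf/8ALKAsACgn1gC9Z5QAS1aMAMJ34wB/f38AIr28AM++FwDox64AeLv/AIrfmACWmP8A1bDFABERERERERERERERMxEREREREREREREREREzMzMzMzMzERERERERERERETMzMRERERERERERERMzMzMzMzMzMzMRERERERERERERERMzMRERERERERETMzMzMzMzMzMzMxEREREREREREREREzMzERERERERETMzMzMzMzMzMzMzERERERERERERERERMzMxERERERMzMzMzMzMzMzMzMzMRERERERERERERERETMzMREREzMzMzMzMzMzMzMzMzMxEREREREREREREREREzMzMRMzMzMzMzMzMzMzMzMzMzEREREREREREREREREREzMzMzMzMzMzMzMyIiIiMzMzMRERERERERERERERERERMzMzMzMzMzMzMiIiIiIiIzMxERERERERERERERERERETMzMzMzMzMzMiIiIiIiIiIzEREREREREREREREREREREREREzMzMzMyIiIiIiIiIiIRERERERERERERERERERERERESIiIiIiIiIiIiIiIiIhERERERERERERERERERERERERIiIiIiIiIiIiIiIiIiEREREREREREREREREREREREREiIiIiIiIiIiIiIiIiIRERERERERERERERERERERERESIiIiIiIiIiIiIiIiIhERERERERERERERERERERERERIiIiIiIiIiIiIiIiIiEREREREREREREREREREREREREiIiIiIiIiIiIiIiIiIRERERERERERERERERERERERESIiIiIiIiIiIiIiIiIhERERERERERERERERERERERERIiIiIiIiIiIiIiIiIiERERERERERERERERERERERERIiIiIiIiIiIiIiIiIiIREREREREREREREREREREREREiIiIiIiIiIiIiIiIiIhERERERERERERERERERERERESIiIiIiIiIiIiIiIiIiERERERERERERERERERERERERIiIiIiIiIiIiIiIiIiIREREREREREREREREREREREREiIiIiIiIiIiIiIiIiIhERERERERERERERERERERERESIiIiIiIiIiIiIiIiIiERERERERERERERERERERERESIiIiIiIiIiIiIiIiIiIRERERERERERERERERERERERIiIiIiIiIiEiIiIiIiIhERERERERERERERERERERERIiIiIiIiIhEREiIiIiIiEREREREREREREREREREREREiIiIiERERERERERERERERERERERERERERERERERERERERERERERERERERERERERERERERERERERERERERERERERERERERERERERERERERERERERERERERERERERERERERERERERERERERERERERERERERERERERERERERERERERERERERERERERERERERERERERERERERERERERERERERERERERERERERERERERERERERERERERERERERERERERERERERERERERERERERERERERERERERERERERERERERERERERERERERERERERERERERERERERERERERERERERERERERERERERERERERERERERERERERERERERERERERERERERERERERERERERERERERERERERERERERERERERERERERERERERERERERERERERERERERERERERERERERERERERERERERERERERERERERERERERERERERERERERERERERERERERERERERERERERERERERERERERERERERERERERERERERERERERERERERERERERERERERERERERERERERERERERERERERERERERERERERERERERERERERERERERERERERERERERERERERERERERERERERERERERERERERERERERERERERERERERERERERERERERERERERERERERERERERERERERERERERERERERERERERERERERERERERERERERERERERERERERERERERERERERERERERERERERERERERERERERERERERERERERERERERERERERERERERERERERERERERERERERERERERERERERERERERERERERERERERERERERERERERERERERERERERERERERERERERERERERERERERERERERERERERERERERERERERERERERERERERERERERERERERERERERERERERERERERERERERERERERERERERERERERERERERERERERERERERERERERERERERERERERERERERERERERERERERERERERERERERERERERERERERERERERERERERERERERERERERERERERERERERERERERERERERERERERERERERERERERERERERERERERERERERERERERERERERERERERERERERERERERERERERERERERERERERERERERERERERERERERERERERERERERERERERERERERERERERERERERERERERERERERERERERERERERERERERERERERERERERERERERERERERERERERERERERERERERERERERERERERERERERERERERERERERERERERERERERERERERERERERERERERERERERERERERERERERERERERERERERERERERERERERERERERERERERERERERERERERERERERERERERERER"/>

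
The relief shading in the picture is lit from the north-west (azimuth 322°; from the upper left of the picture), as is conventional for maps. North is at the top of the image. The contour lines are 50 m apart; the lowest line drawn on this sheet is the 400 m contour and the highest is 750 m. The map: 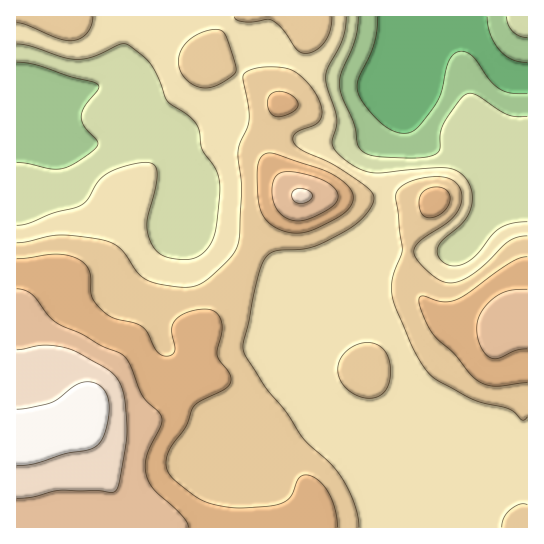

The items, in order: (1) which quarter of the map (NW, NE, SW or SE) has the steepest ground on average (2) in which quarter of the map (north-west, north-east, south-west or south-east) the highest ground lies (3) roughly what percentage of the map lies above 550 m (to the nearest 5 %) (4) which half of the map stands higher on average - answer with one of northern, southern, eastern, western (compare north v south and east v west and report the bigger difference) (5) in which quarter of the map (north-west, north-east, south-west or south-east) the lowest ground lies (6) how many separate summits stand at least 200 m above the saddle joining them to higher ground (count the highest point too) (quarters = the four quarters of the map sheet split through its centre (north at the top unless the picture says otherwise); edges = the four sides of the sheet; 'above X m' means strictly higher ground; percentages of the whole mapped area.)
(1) Slopes are steepest in the north-east quarter.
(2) The highest point lies in the south-west quarter of the map.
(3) About 45 % of the map lies above 550 m.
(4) On average the southern half of the map is the higher ground.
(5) The lowest point lies in the north-east quarter of the map.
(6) There is 1 summit with 200 m or more of prominence.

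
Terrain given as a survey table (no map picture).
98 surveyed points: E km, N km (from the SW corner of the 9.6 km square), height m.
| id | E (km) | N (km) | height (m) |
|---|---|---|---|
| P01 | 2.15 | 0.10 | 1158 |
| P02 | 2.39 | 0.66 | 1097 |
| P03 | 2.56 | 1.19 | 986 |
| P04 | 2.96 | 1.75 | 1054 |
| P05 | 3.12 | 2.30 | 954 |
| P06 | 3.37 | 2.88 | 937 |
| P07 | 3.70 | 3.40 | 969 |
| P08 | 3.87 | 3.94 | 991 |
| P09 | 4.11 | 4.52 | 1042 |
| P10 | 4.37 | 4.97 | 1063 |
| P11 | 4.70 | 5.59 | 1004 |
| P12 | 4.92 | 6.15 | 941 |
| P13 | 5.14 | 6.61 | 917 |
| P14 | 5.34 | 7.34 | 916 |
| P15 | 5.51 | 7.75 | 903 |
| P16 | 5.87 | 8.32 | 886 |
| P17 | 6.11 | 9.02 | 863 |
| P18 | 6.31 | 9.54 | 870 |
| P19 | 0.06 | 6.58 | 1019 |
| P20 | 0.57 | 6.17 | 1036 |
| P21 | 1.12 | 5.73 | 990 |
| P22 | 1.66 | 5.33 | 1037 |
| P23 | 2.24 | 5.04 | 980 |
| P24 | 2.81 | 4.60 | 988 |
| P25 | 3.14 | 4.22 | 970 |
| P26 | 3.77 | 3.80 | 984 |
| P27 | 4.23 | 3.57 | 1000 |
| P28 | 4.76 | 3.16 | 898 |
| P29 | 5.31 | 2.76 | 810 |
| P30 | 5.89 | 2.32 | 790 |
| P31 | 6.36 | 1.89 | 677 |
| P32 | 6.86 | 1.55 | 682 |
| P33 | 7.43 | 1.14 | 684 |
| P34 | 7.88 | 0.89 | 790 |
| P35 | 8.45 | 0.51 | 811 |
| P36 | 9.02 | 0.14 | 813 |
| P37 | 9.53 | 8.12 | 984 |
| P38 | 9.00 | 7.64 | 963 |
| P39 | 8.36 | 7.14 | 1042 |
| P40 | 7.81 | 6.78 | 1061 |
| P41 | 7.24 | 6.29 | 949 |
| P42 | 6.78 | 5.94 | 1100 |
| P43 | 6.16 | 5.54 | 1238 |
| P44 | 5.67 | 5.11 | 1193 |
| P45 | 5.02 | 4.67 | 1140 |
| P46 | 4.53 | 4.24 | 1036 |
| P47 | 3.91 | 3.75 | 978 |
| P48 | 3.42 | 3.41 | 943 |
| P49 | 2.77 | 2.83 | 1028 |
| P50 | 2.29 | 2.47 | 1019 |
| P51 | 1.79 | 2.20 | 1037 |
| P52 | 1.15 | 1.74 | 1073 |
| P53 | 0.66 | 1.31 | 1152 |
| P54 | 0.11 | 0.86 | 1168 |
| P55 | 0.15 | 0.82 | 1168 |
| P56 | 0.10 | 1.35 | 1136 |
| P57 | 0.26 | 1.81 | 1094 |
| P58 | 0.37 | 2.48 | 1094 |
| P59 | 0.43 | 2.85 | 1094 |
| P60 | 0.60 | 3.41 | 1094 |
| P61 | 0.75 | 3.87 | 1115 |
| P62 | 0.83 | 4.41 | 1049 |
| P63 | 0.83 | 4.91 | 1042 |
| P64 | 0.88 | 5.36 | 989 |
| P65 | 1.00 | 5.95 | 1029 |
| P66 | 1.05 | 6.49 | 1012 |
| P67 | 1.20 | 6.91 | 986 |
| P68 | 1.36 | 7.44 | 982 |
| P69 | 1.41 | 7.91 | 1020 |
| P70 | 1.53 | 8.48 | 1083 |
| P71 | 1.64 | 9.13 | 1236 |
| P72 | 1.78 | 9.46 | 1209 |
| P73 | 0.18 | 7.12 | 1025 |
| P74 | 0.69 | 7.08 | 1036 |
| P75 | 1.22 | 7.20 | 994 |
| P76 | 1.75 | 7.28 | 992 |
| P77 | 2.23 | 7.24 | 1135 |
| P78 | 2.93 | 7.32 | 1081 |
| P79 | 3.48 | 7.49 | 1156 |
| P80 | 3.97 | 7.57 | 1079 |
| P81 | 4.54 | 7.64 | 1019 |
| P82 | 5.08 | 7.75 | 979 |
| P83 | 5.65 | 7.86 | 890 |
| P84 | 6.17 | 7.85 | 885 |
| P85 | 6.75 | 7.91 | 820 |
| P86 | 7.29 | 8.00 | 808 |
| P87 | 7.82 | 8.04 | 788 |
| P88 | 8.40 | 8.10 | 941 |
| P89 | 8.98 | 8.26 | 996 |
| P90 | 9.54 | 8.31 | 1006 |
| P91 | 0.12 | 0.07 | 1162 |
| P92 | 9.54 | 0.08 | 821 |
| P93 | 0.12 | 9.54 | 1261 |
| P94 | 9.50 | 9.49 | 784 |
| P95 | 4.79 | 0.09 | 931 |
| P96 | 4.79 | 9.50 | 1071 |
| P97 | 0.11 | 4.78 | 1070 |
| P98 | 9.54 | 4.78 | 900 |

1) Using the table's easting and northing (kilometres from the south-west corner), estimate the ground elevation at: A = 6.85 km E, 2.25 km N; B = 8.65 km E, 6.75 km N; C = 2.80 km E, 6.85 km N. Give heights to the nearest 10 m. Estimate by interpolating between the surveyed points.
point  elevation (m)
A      690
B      1060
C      1030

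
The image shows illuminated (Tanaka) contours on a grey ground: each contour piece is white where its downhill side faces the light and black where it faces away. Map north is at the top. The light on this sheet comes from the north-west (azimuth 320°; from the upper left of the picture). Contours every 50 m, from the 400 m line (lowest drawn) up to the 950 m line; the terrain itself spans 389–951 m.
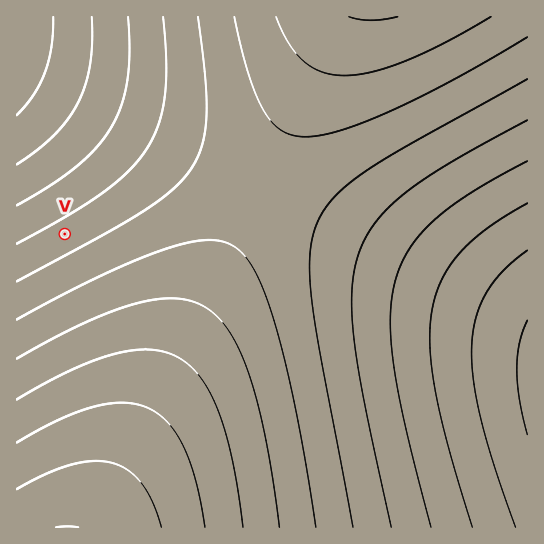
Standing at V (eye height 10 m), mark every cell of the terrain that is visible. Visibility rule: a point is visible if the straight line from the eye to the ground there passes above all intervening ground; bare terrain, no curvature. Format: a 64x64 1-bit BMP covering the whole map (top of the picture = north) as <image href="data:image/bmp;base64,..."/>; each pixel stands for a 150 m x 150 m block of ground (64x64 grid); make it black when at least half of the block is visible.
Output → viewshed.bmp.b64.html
<image width="64" height="64" href="data:image/bmp;base64,Qk0+AgAAAAAAAD4AAAAoAAAAQAAAAEAAAAABAAEAAAAAAAACAAATCwAAEwsAAAIAAAAAAAAA////AAAAAAAAAAAAAAAAAAAAAAAAAAAAAAAAAAAAAAAAAAAAAAAAAAAAAAAAAAAAAAAAAAAAAAAAAAAAAAAAAAAAAAAAAAAAAAAAAAAAAAAAAAAAAAAAAAAAAAAAAAAAAAAAAAAAAAAAAAAAAAAAAAAAAAAAAAAAAAAAAAAAAAAAAAAAAAAAAAAAAAAAAAAAAAAAAAAAAAAAAAAAAAAAAPAAAAAAAAAA/AAAAAAAAAD+AAAAAAAAAP8AAAAAAAAA/4AAAAAAAAD/gAAAAAAAAP/AAAAAAAAA/+AAAAAAAAD/4AAAAAAAAP/wAAAAAAAA//AAAAAAAAD/+AAAAAAAAP/4AAAAAAAA//wAAAAAAAD//AAAAAAAAP/+AAAAAAAA//4AAAAAAAD//wAAAAAAAP//gAAAAAAA///AAAAAAAD///AAAAAAAP//+AAAAAAA///+AAAAAAD///+AAAAAAP///+AAAAAA////+AAAAAD////+AAAAAP////8AAAAA/////8AAAAD/////4AAAAP/////4AAAA//////wAAAD//////gAAAP//////AAAA//////+AAAD//////4AAAP//////wAAA///////gAAD//////+AAAP//////8AAA///////wAAD///////gAAP//////+AAA///////4AAD///////wAAA=="/>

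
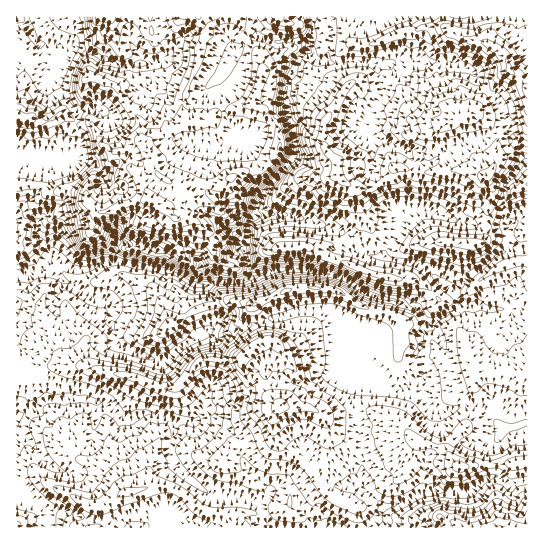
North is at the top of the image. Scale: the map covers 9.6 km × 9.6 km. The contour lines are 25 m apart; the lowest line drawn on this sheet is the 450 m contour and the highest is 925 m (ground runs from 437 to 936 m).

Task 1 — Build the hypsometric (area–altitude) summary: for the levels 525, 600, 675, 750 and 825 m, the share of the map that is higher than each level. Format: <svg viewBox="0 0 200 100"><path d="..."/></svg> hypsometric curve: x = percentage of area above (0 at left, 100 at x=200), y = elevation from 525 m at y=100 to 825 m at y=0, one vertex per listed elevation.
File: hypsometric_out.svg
<svg viewBox="0 0 200 100"><path d="M181 100l-29-25-53-25-51-25-39-25"/></svg>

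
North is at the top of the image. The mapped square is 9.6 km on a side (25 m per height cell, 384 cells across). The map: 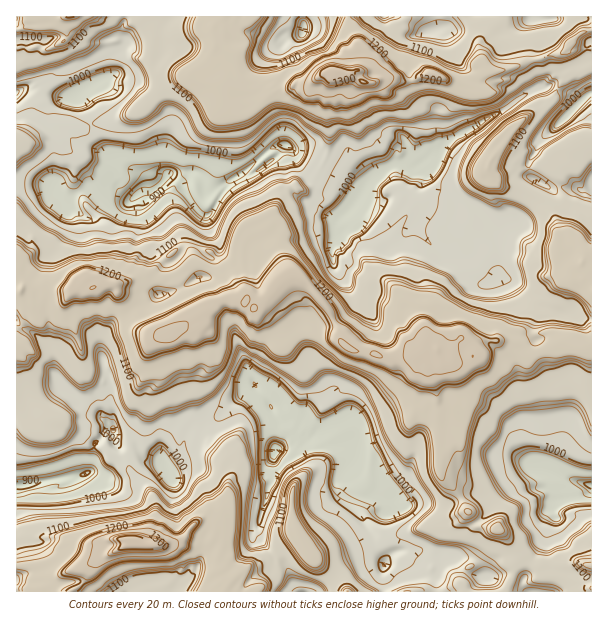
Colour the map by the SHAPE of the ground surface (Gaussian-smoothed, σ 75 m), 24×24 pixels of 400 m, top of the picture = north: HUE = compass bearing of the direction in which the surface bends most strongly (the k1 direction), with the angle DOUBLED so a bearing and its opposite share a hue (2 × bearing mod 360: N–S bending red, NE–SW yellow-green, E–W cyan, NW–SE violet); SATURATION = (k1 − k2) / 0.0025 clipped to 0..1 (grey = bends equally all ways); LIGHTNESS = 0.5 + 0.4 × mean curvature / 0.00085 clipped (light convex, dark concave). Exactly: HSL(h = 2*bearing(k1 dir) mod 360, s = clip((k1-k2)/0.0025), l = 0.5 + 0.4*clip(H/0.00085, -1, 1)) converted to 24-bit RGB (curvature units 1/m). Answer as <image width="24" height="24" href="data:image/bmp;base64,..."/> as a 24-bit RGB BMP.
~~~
<image width="24" height="24" href="data:image/bmp;base64,Qk32BgAAAAAAADYAAAAoAAAAGAAAABgAAAABABgAAAAAAMAGAAATCwAAEwsAAAAAAAAAAAAAibxqa1Ka5ISruGxwOXMvUlwoS2IoQ5ImmI+BebaI2HHEfiKOLr0+S+ZPfDQya1kvqoVJTDyb0eWrMxUU3ohRajepW7uwcjdKY2q+qFK1yEyu1HfI2nrZq7LepcflI6mqnLCCJN2zxjWttCy62fLlPZ27iEx5QYBxhn1tcl45XlghrVa5aKtoY8rBg1LCdKvgooG/XLvDZJ7MkpjZxcrrzq/lh0fX5Wfbsa+GGopwQx572/XSWaLFnDaJd5Onhn/LuFnfnZ/YYWHIUGvZo+rFNUiZLlGaxbtRUqlLhJdMk41QlZlIWV4n275IICFe0XWMzpmqy0NfCBo1/v7NOhxAaq+gl2tVS04tUVMbt1syjNyHKpae3r58bzy8HElQU9BsQU0WX28tPFUiWD8gspI9beJdIQ0moco11cxV3oB1ARgy/d/ONTLUMDVfgm5tdTJoQEq0ts+PcLd2ab5+j0E1mEKCiGd8g2kkwV2dl6NLPX1AMb2agcaqkmovMSeGOo2IyreV3+OwBxYscaYe6Ip9fzmUfFt7njpuScOyzNKBtrZtRH4us4pDOiUgj0U0eIHNjdHAvqnTYaLSTcWumjRBsUpjaq+raYJ6PahU4bigURiLX7JyentVgnt1UCxltM+Ho08vc8ZnybGRmD22Om2Mh4S/hJyqf0N8hp2CksGxsz2rnDqLxTeAxs99QLE5T303UYtYh89mdEJ6fEdFx4U/NYUwLShfesJNqMybcZB0rpKGQICiuzygb5NAcXtCPJx1k6J2ajUivE0wKnyKvz1cwaFlUZdHu15ucdVBHzJDViYuxZxSPbRahTBMNYA4e7pQsV8/rsJOY5pArlVIO4JSWZ9OgoCvdZSjfs9rQR+YmtGEMBBpp71zwqNOopU9YGOy5di+HAkqr61oZd6NrDSPo1WShs7Uib3ghbCsh4KRsY61e7nNd1Kyq4TFoj2tfrI60UVAYytBjthmNR5rQ6K/4M3lrYzLcm7GtdZpVRGbZ9KhwX+4KDSq2PPqbbjadSaVxJauh5mznLDFr1vFbWmwdH66oKDOlJXS0Lt+iW28uHA9M2SRPLBVOKRSuWvJxZXBvy2NY7nTgZi6Tm5VQIY7fOyMQhdCxoJWSqE+mXs2UtFiblTBwUGPd2A8fHc2LxQQf5eJP0Cg6MPkc33ThNPeS3mOS4U8PJE3qk/Un5nPxHm2jGyqzv3pURJmtVaDcNGtdJrCjtGbeEs4ZFAuhDF2vUtiuTxQZMm/cLqNKlyPk9LHsIDWt2XJdGrDqFS3bG61Wl2wbHVDQ6d80e3VnGNEPBJcgtOTPcOavIhQoWU3e0hbgX6ARTtwVL/DycmWgYeDtDyHbL7EKns0fpA3noRFf0C2sXnEfsvDmyCjtpuMYoVjr9FMk0c/EC1Iz3hneHBOfHJSf3Z1gH9/f4B/S2d6XT6zz8Oii8Wwcc+WaDuPhjFke8ZmQJ+TdDSEqtuIZhlHWCqf26GqxqrRzst8pCphLVBXMnBUu4eFgH5/gH9/gH5+fmxfa2BDOIQoW8pRpTs+vJc9TihJY6lGjWtUhoYsG1Em1LU7ijhfFm9Pyod703Ny23KXakKpSrjHM1Rkz7qQhpu8pn6vgS9ayYpLTdfZhNPTq4NMTK46lYwyNDF1wM2LSYiBp3+RsFOcLHAdgZFek39CDCwHSZUqx0t4qlt+t4iPNX5vLIIdcVw6fyyMc0nP8PDbOnapkSmdka2AxGpwt63dTGCbo5KHmDJ3qok8YKhMgEKZrjxMk5pNob9gGmIpJB4P1pk0aHo7uZhCcL+3d08yFEUdI6R+7sLY31lfD3FQ0Y7er4ywrENFemeYiYi/ln6u12HGTsRYO1SIskenv73g3a7XbUh5HyA1ocp2uFtRb7RNdjwkWsaim2XBNmoPATMA/8DP7YXXADMR4HpauoVChb0wIjkVupNBOju456jGZimQbdCThJGCj4CPxn3bhXbiccrDrcNdvFaVc8e3Oql7djFHlYjf0sjtAEoWf7ID+5/JAzATKMKGpZwyxTZdIXUsQYIonLY6YmfVmpG4gYB/cbeXZ3nVenzk3a/v0tL1orTpnaXgVBjt0un5ZC3fuI2ByIjZVDqkarIrzIHUoVqU3YTMULd1RZyiO0yNusaPRHJTs1wyiIl/z9F0DSYUGnIzmmtN2D88oNSNQ0S/Ub3GoDZOYi6C19d8eUNLmF/A1H7rN8mJ02KtOrnHyX9wYpRDNGmHf6+AU1J+jLvRh4iAxol9PJOTFlwZESYNueFugcdcrTChv2E1W0wleZQ5fnK2cbRtIo1siIYb6DiR"/>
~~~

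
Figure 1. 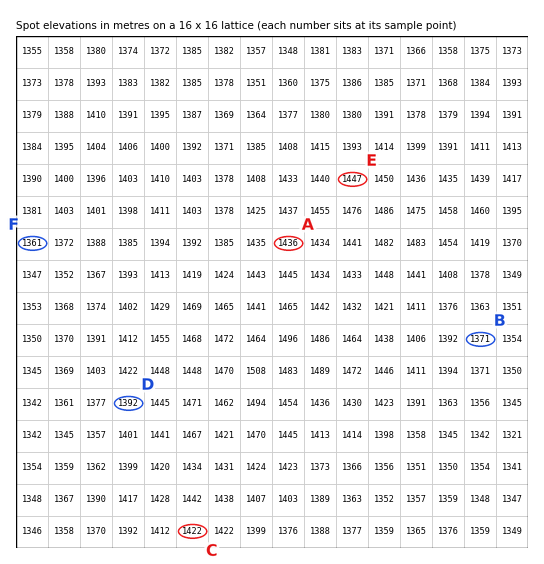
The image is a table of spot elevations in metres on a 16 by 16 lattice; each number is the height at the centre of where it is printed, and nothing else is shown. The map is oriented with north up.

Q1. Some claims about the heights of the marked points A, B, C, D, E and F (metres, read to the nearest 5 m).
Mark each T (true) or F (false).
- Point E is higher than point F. T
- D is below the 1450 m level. T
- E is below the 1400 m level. F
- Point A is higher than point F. T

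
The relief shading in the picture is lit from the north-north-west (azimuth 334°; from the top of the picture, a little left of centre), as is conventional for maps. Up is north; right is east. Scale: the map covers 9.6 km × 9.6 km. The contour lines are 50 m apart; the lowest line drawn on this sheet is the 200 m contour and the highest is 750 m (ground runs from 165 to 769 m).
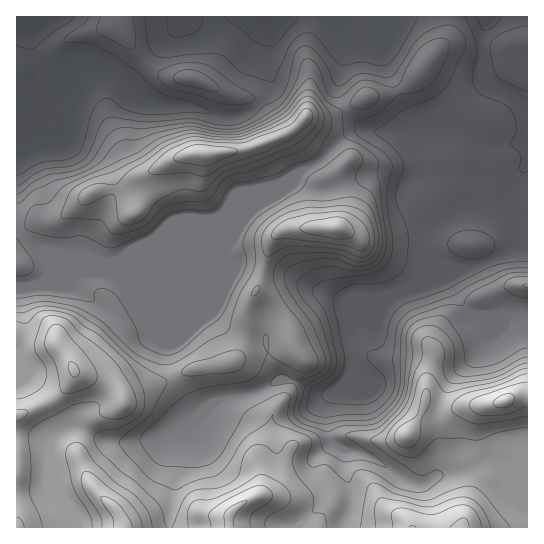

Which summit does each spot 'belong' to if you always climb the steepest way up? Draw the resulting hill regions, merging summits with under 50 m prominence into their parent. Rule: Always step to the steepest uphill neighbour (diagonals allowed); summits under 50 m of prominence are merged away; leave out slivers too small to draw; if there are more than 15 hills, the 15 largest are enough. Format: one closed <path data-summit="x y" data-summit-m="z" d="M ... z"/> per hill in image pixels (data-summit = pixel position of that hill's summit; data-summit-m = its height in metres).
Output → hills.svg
<path data-summit="505 401" data-summit-m="769" d="M226 244l-26 26-32 77 4 26 20 33 9 7 21-14 37-8 19-11 16 1 27 14 18-6 12-14 2-8-2-16 1-22 7-6 20-8 5-9 13-12-24 5-18-2-12 4-21-9-13-1-11 4-29 22-4 22-28-6-10-4-15-15 15-37 0-16-3-4z"/><path data-summit="203 154" data-summit-m="694" d="M327 16l-56 1-3 20-5 16 0 9 8 16 0 9-16 21-16 8-20 0-28-9-40-4-14-7-20-19-16-6-18 0-11 18-11 7-12 0-10-15-2 48-8 11-13 3 0 144 22-2 61-25 6 3 17-3 139-57 28-16 10-15 23-12 23-23 12-6 10 0-16-14-11-19-1-16 5-19 0-16-7-24z"/><path data-summit="74 370" data-summit-m="756" d="M261 203l-139 57-8 3-9 0-6-3-53 23-30 6 1 239 54-1-2-10-16-38-1-14-3-6 0-14 9-10 11-6 9-1 25 12 12 3 36-3 19-5 29-16 8-8-8 2-7-7-12-19-9-18-3-22 32-77 29-29 18-26z"/><path data-summit="335 227" data-summit-m="697" d="M441 173l-19 0-12 8-7 0-16-6-16 0-42 14-16-1-16-7-2-2-12 12-29 17-26 34-4 8 0 7 3 4 0 16-15 37 21 18 32 7 4-22 17-14 17-11 19 0 17 8 8 1 8-4 18 2 16-3 30-13 10-13 2-16-3-12 4-12 23-18 35-17 20-4 6-9-26-5z"/><path data-summit="231 513" data-summit-m="757" d="M290 380l-12 0-19 11-37 8-8 4-15 16-9 4-9 8-4 11 0 29-8 47 1 10 173-1 8-21 0-20-6-15 2-20-15-9-4-12-1-21 6-16-12 2z"/><path data-summit="406 435" data-summit-m="691" d="M431 256l-2 2 0 12-10 13-24 12-11 11-5 9-20 8-7 6-1 22 2 16-8 16-13 11-5 15 1 21 3 9 4 6 30 10 21 12 15 12 16 6 13-4 7-7 3-19-1-44 6-21 7-12 28-27 8-13-3-9-26-30-16-33z"/><path data-summit="123 527" data-summit-m="766" d="M186 425l-23 12-32 6-24-2-29-13-9 1-11 6-9 10 0 14 3 6 1 14 16 38 2 10 98 1 8-57 0-29z"/><path data-summit="462 527" data-summit-m="757" d="M351 451l-4 0-2 3 0 17 6 15 0 20-7 15-1 7 185-1-1-58-5 0-8-4-28-2-24 9-21 3-16 9-8 1-16-6-23-18z"/><path data-summit="190 78" data-summit-m="376" d="M270 16l-73 0-8 8-16 9-37 40-9 13 10 10 20 8 34 3 28 9 24-1 14-8 14-20 0-9-8-16 0-9 6-23z"/><path data-summit="527 286" data-summit-m="502" d="M527 160l-16 34 0 19 6 24-1 8-11 10-38 14-13-1-15-6 4 4 16 33 14 16 28 0 4 2 23 0z"/><path data-summit="527 41" data-summit-m="287" d="M527 16l-40 0-4 23 0 31 2 8 9 10 17 8 12 11 5-1z"/>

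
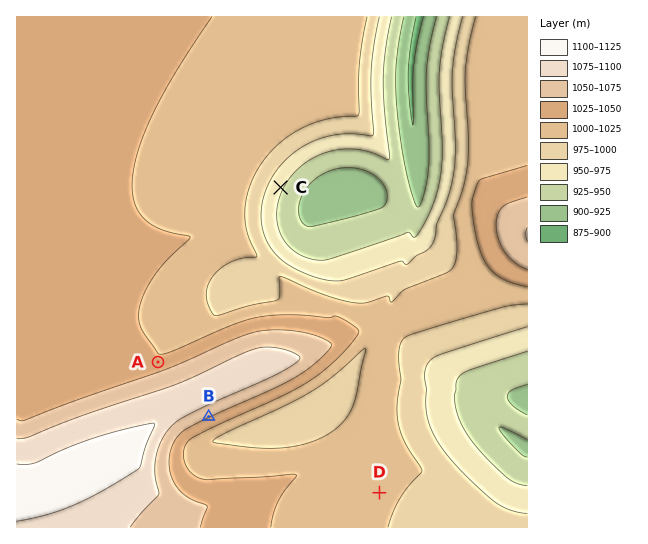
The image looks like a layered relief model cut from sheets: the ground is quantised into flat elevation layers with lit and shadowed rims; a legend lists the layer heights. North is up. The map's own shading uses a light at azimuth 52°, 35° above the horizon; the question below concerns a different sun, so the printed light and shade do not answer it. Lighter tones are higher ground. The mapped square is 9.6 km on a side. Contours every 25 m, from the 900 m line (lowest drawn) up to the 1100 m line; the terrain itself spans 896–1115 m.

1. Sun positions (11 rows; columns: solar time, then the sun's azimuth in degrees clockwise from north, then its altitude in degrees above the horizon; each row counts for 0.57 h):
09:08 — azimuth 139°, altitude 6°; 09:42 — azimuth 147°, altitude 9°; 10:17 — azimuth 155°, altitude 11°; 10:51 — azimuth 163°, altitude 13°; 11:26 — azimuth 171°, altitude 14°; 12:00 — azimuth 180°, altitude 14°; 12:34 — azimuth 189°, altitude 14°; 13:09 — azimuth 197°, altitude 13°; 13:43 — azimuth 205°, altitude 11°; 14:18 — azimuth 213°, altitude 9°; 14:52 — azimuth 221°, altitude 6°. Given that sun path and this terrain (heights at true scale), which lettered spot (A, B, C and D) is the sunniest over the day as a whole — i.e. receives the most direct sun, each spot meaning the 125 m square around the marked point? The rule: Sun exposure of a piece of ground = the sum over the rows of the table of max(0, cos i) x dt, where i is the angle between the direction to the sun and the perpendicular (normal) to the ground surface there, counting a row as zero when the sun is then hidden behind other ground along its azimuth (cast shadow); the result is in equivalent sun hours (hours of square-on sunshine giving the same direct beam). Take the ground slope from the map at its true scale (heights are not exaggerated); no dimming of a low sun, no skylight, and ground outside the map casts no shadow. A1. B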